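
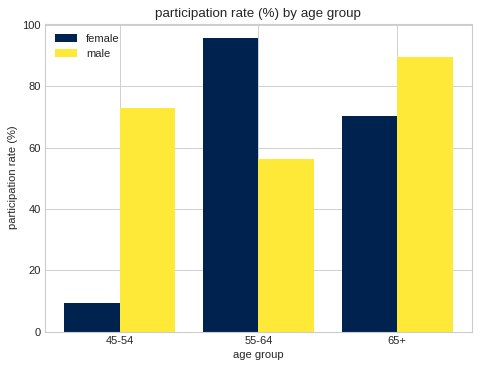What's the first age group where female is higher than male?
45-54: female ≈ 10 vs male ≈ 70 (not yet); 55-64: female ≈ 100 vs male ≈ 60 (first crossover).

55-64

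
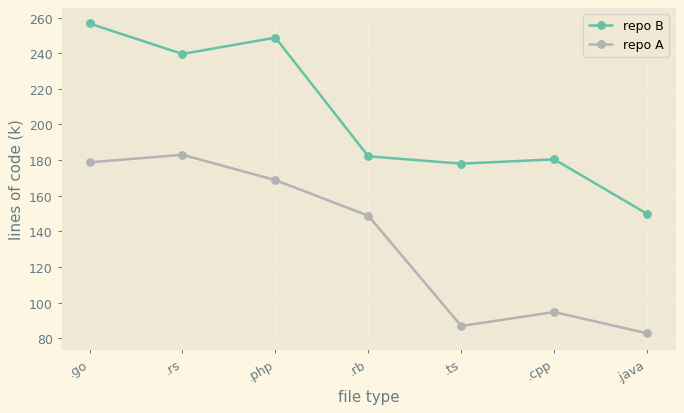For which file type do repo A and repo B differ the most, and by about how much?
.ts, ≈ 100 k

.ts: repo A ≈ 80, repo B ≈ 180 → gap ≈ 100. Next-largest (.cpp) is only ≈ 80.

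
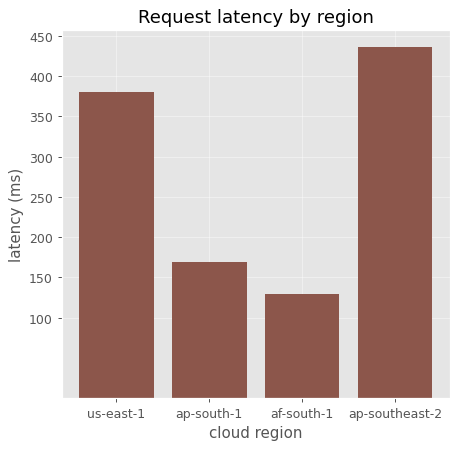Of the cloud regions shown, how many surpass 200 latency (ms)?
2

Above 200: us-east-1, ap-southeast-2.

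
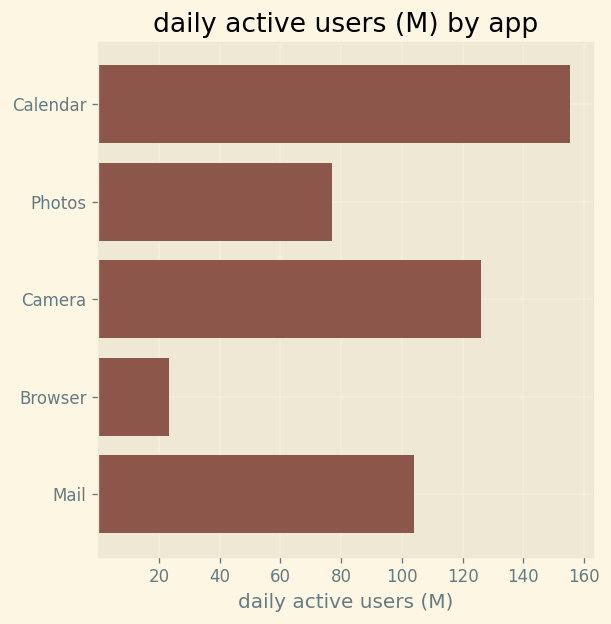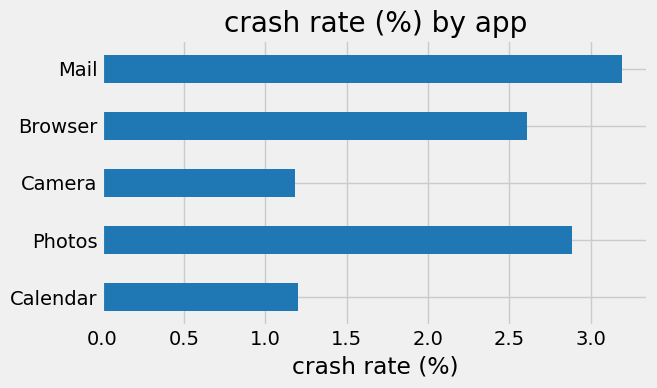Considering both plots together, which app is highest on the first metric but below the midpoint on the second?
Chart 2 median crash rate (%) ≈ 2.5; below-median apps: Calendar, Camera. Among those, Calendar has the highest daily active users (M) (≈ 160).

Calendar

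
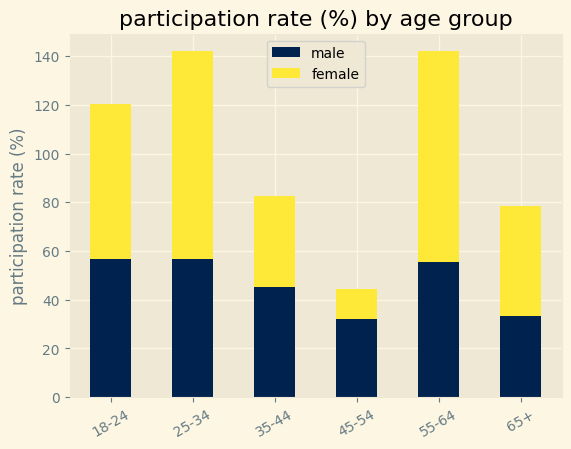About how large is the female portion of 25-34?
≈ 80

female top ≈ 140, bottom ≈ 60; segment ≈ 80.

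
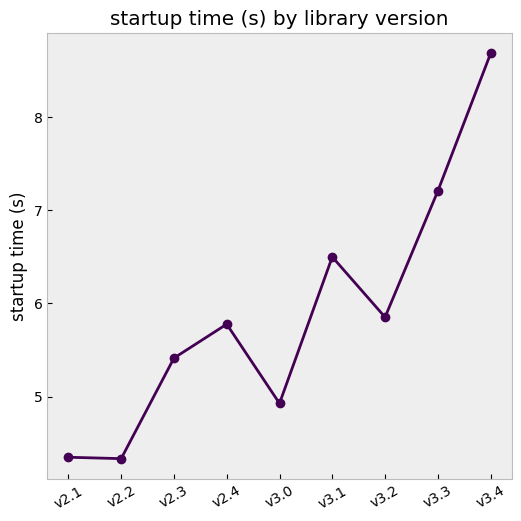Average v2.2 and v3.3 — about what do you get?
≈ 5.75

(4.5 + 7.0) / 2 ≈ 5.75.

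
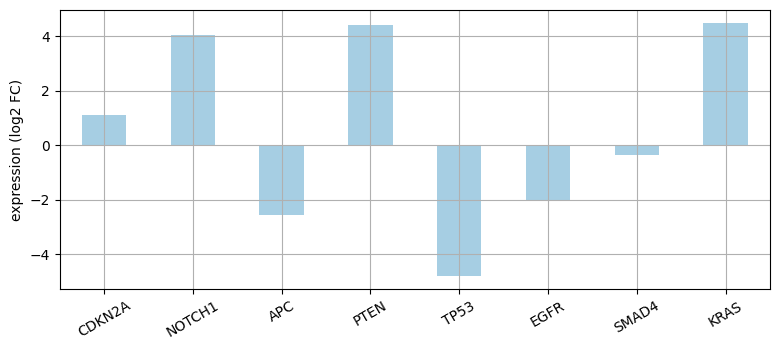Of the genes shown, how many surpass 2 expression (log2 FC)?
Above 2: NOTCH1, PTEN, KRAS.

3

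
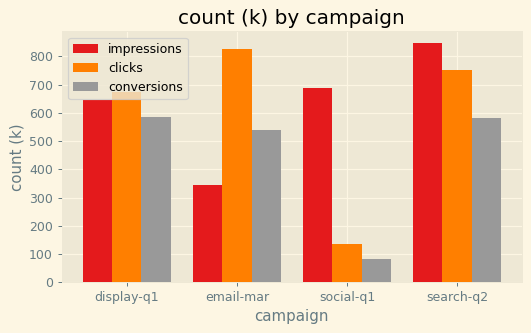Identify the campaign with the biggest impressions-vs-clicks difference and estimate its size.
social-q1: impressions ≈ 700, clicks ≈ 100 → gap ≈ 600. Next-largest (email-mar) is only ≈ 500.

social-q1, ≈ 600 k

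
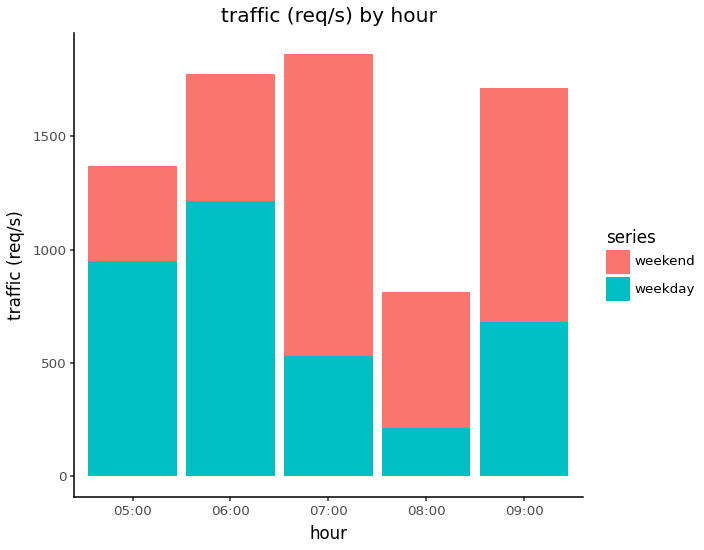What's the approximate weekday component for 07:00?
weekday top ≈ 600, bottom ≈ 0; segment ≈ 600.

≈ 600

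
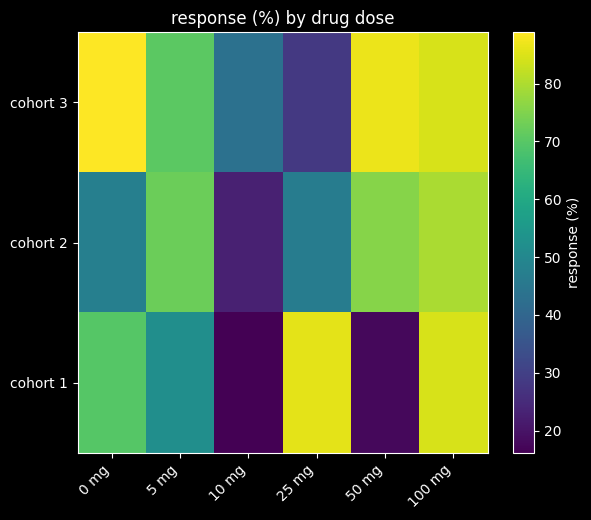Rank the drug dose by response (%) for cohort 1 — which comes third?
0 mg

Top 4 for cohort 1: 25 mg ≈ 90, 100 mg ≈ 80, 0 mg ≈ 70, 5 mg ≈ 50.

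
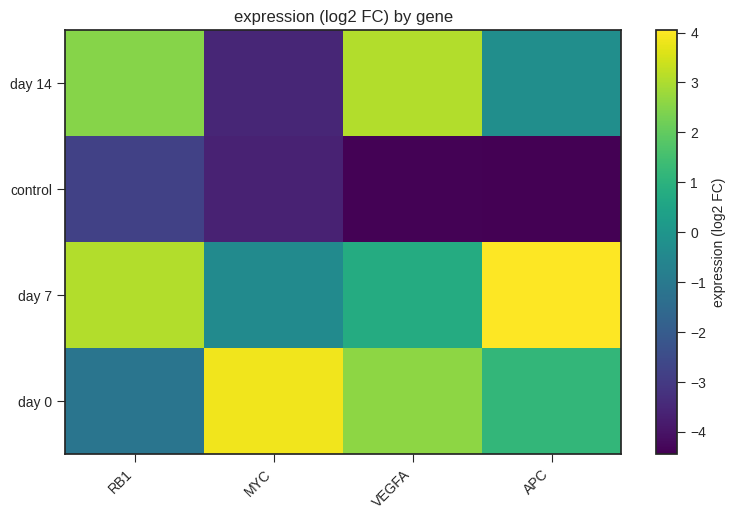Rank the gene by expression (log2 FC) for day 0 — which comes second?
Top 3 for day 0: MYC ≈ 4, VEGFA ≈ 3, APC ≈ 1.

VEGFA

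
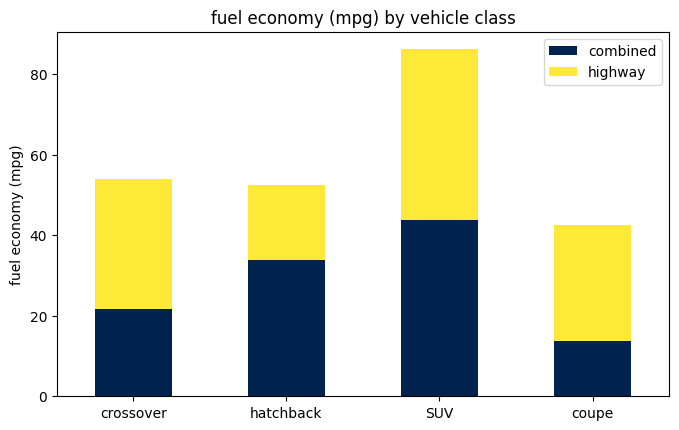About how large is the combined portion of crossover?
combined top ≈ 20, bottom ≈ 0; segment ≈ 20.

≈ 20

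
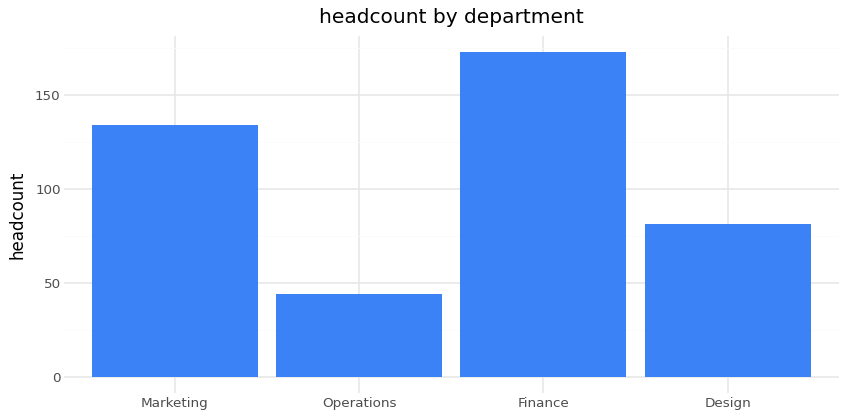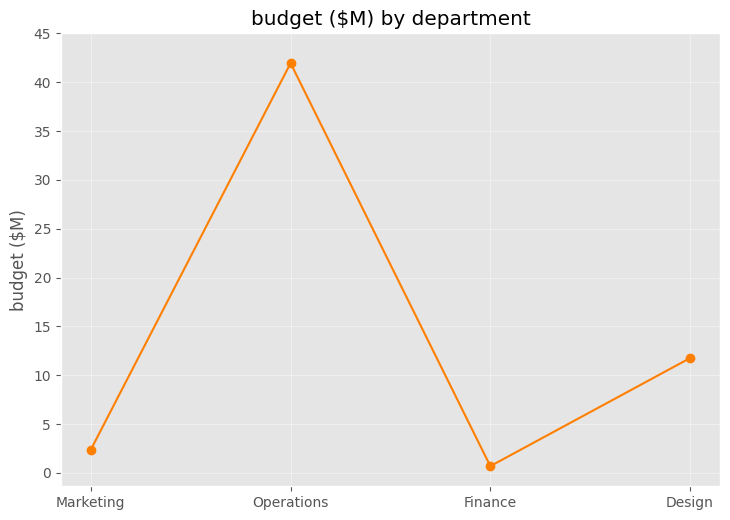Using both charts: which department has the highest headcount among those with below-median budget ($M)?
Finance

Chart 2 median budget ($M) ≈ 5; below-median departments: Marketing, Finance. Among those, Finance has the highest headcount (≈ 180).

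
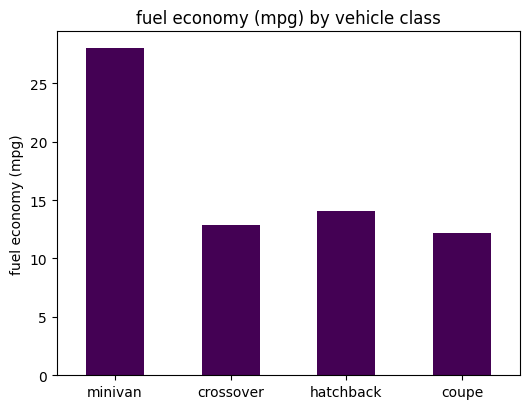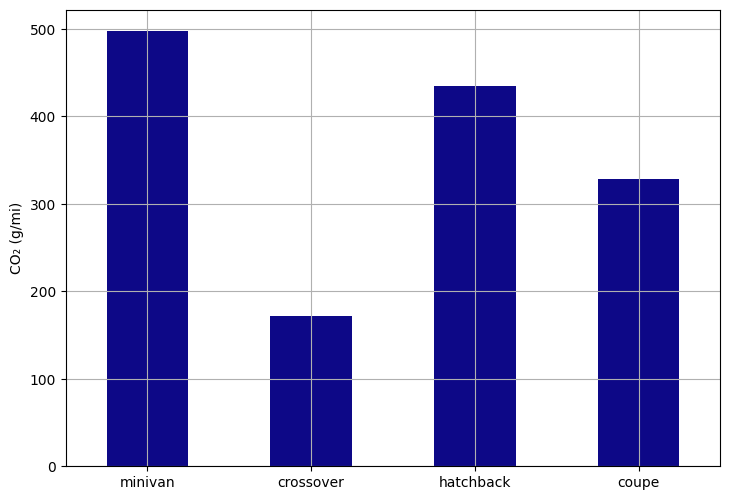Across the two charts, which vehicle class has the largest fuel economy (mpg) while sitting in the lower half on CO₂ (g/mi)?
Chart 2 median CO₂ (g/mi) ≈ 400; below-median vehicle classes: crossover, coupe. Among those, crossover has the highest fuel economy (mpg) (≈ 15).

crossover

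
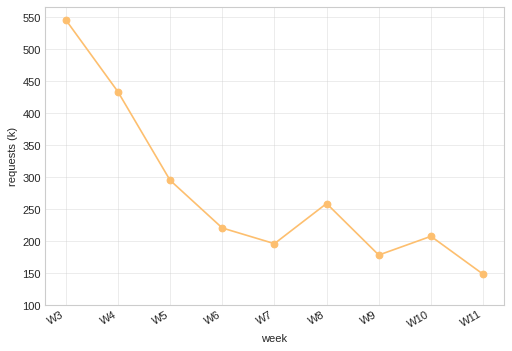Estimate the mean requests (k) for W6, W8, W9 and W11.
(200 + 250 + 200 + 150) / 4 ≈ 200.

≈ 200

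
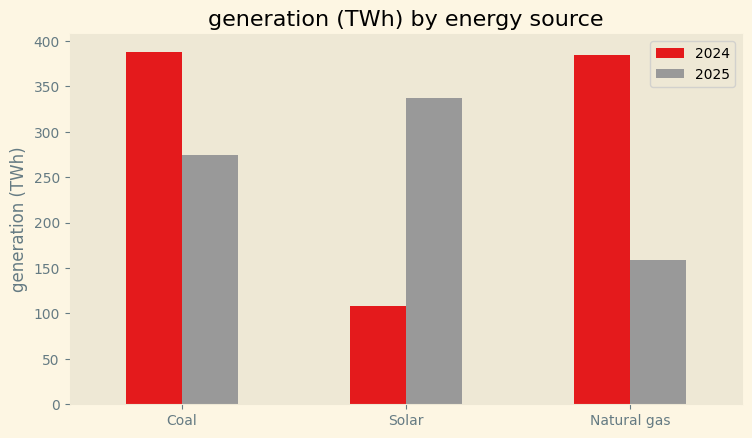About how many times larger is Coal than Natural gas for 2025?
Coal ≈ 250, Natural gas ≈ 150; 250/150 ≈ 1.67.

≈ 1.67×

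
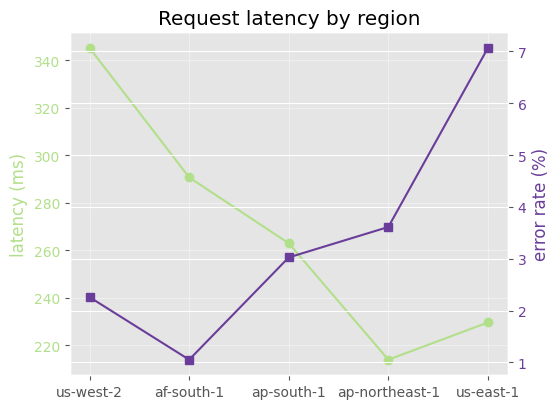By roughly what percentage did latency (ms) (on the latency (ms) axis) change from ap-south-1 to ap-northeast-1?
≈ -15.4%

ap-south-1 ≈ 260, ap-northeast-1 ≈ 220; (220 − 260) / 260 ≈ -15.4%.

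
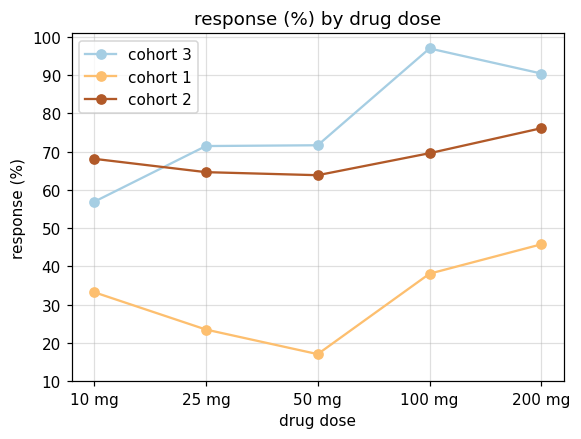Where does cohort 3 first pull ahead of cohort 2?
25 mg

10 mg: cohort 3 ≈ 60 vs cohort 2 ≈ 70 (not yet); 25 mg: cohort 3 ≈ 70 vs cohort 2 ≈ 60 (first crossover).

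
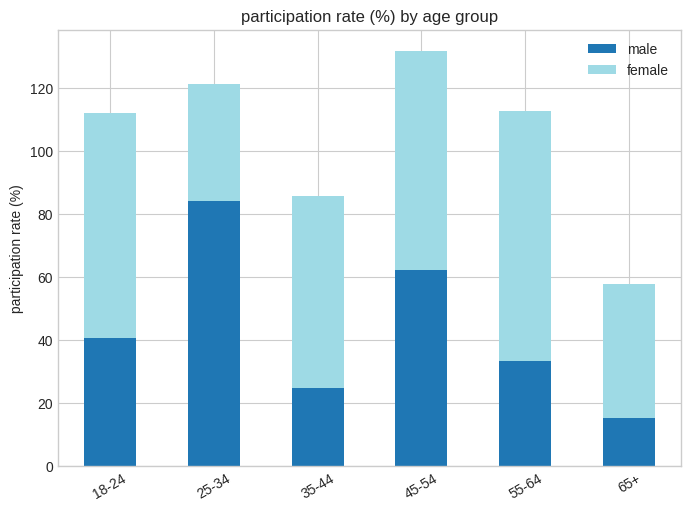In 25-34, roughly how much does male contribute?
≈ 80

male top ≈ 80, bottom ≈ 0; segment ≈ 80.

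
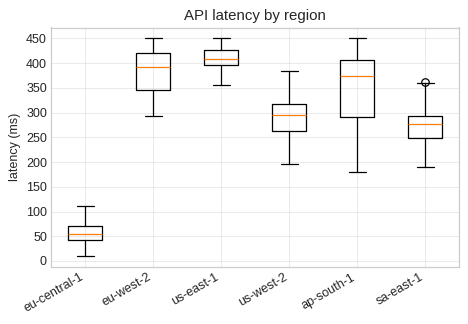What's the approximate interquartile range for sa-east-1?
Q3 ≈ 300, Q1 ≈ 250; IQR ≈ 50.

≈ 50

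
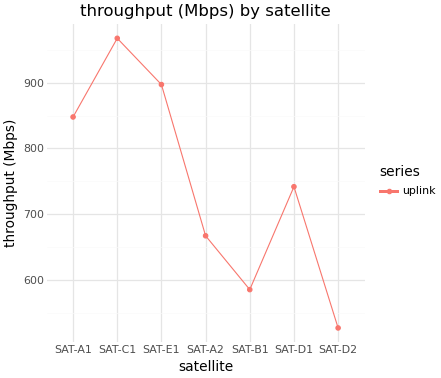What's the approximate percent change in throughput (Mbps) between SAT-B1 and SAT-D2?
SAT-B1 ≈ 600, SAT-D2 ≈ 550; (550 − 600) / 600 ≈ -8.3%.

≈ -8.3%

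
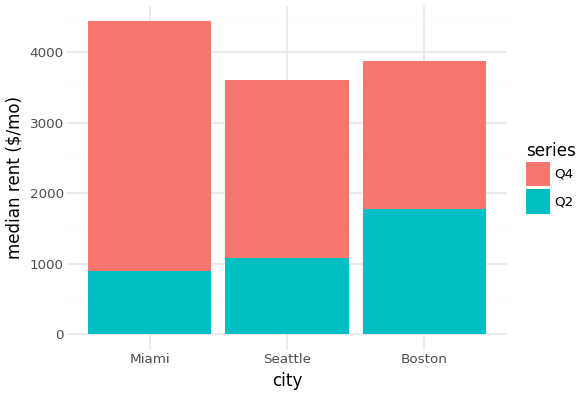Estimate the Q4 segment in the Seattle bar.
≈ 2500

Q4 top ≈ 3500, bottom ≈ 1000; segment ≈ 2500.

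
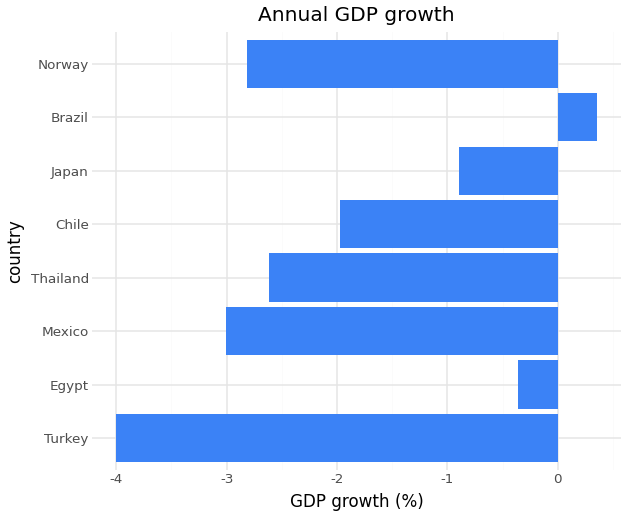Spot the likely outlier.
Brazil ≈ 0.5; the rest sit between ≈ -4.0 and ≈ -0.5.

Brazil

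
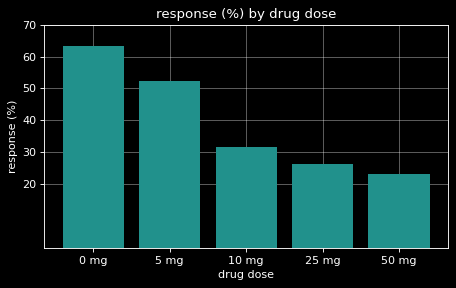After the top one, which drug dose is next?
5 mg

Top 3: 0 mg ≈ 60, 5 mg ≈ 50, 10 mg ≈ 30.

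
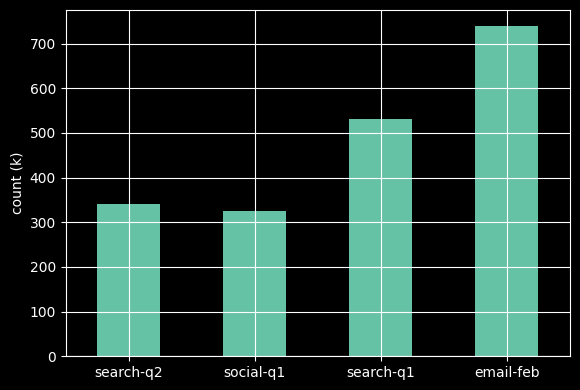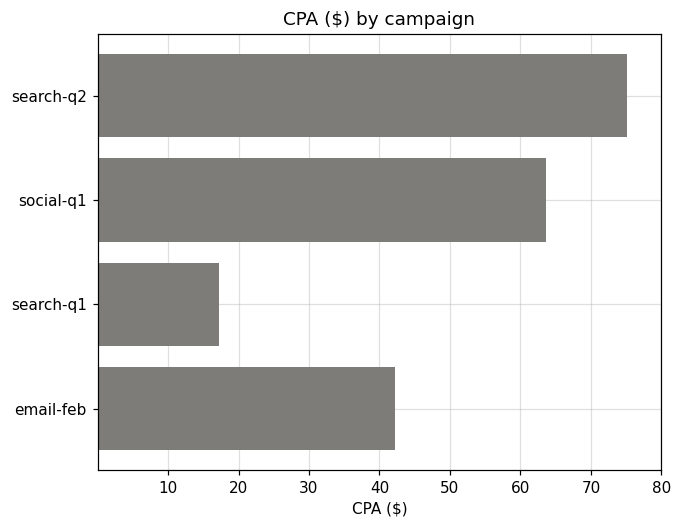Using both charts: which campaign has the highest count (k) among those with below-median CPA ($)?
email-feb

Chart 2 median CPA ($) ≈ 50; below-median campaigns: search-q1, email-feb. Among those, email-feb has the highest count (k) (≈ 700).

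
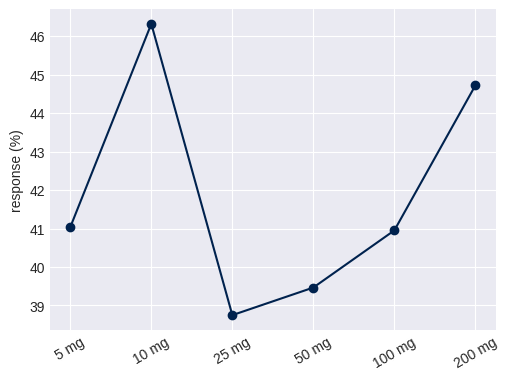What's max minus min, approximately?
≈ 7

Max 10 mg ≈ 46, min 25 mg ≈ 39; range ≈ 7.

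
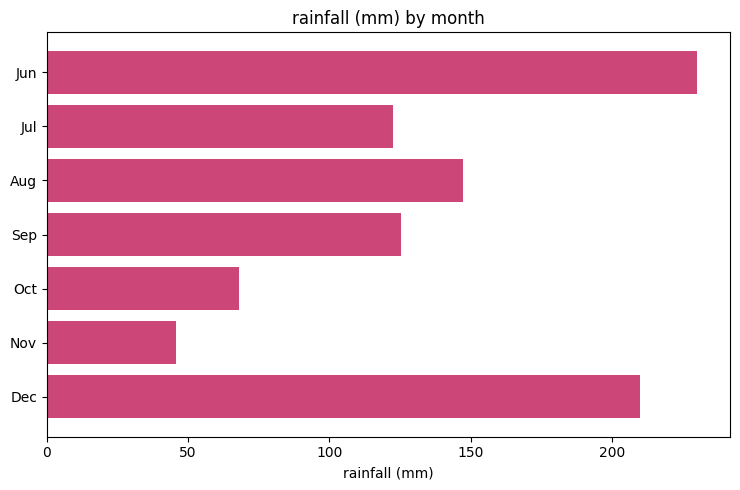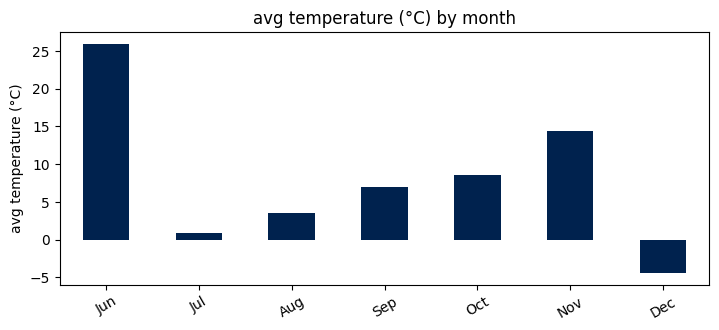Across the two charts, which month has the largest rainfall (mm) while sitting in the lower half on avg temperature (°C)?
Chart 2 median avg temperature (°C) ≈ 5; below-median months: Jul, Aug, Dec. Among those, Dec has the highest rainfall (mm) (≈ 200).

Dec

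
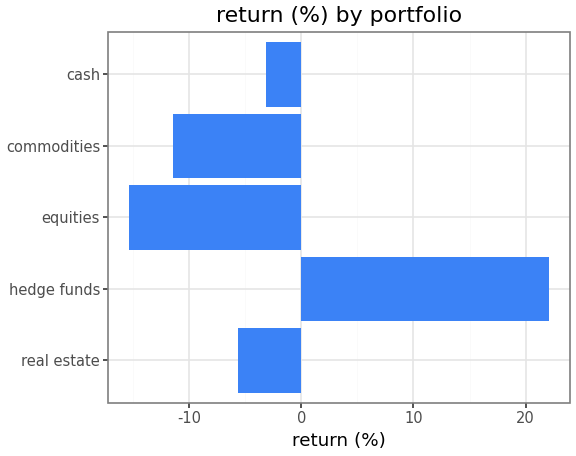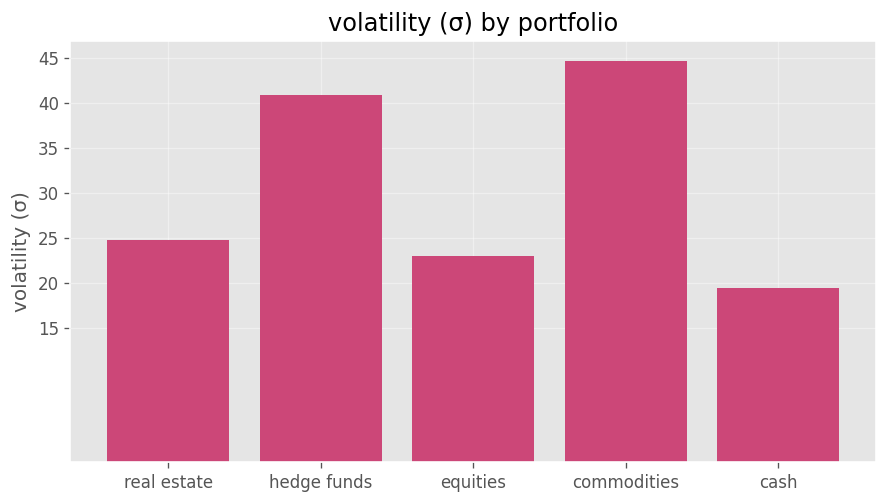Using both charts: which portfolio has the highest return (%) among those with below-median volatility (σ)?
Chart 2 median volatility (σ) ≈ 25; below-median portfolios: equities, cash. Among those, cash has the highest return (%) (≈ -5).

cash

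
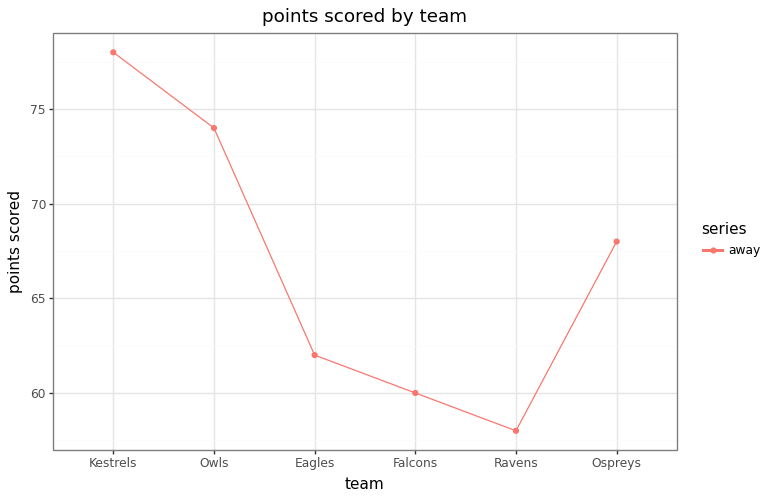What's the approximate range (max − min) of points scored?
Max Kestrels ≈ 78, min Ravens ≈ 58; range ≈ 20.

≈ 20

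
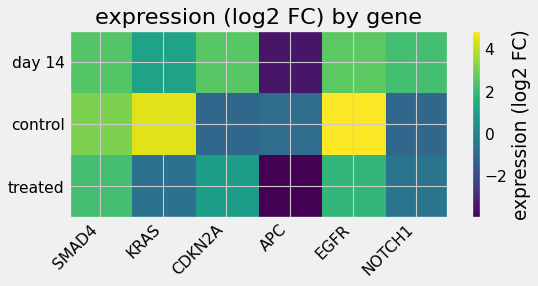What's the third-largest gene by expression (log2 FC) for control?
Top 4 for control: EGFR ≈ 5, KRAS ≈ 4, SMAD4 ≈ 3, APC ≈ -1.

SMAD4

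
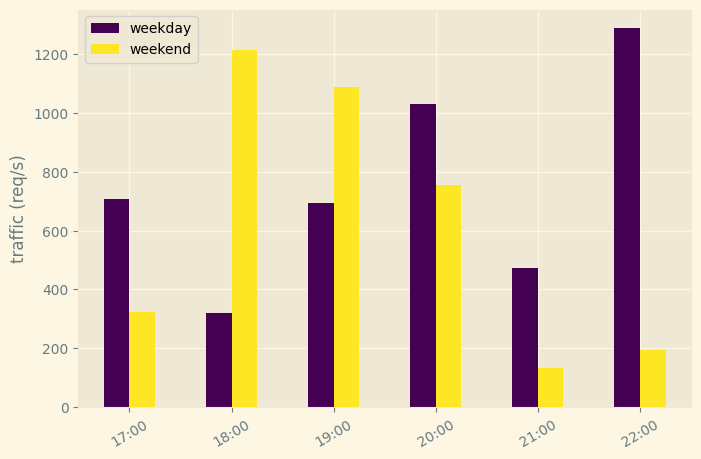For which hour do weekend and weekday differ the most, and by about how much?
22:00: weekend ≈ 200, weekday ≈ 1200 → gap ≈ 1000. Next-largest (18:00) is only ≈ 800.

22:00, ≈ 1000 req/s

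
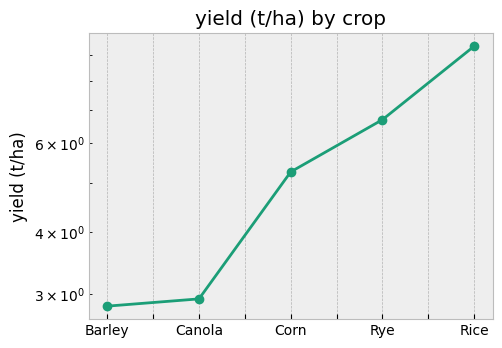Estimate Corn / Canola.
Corn ≈ 5, Canola ≈ 3; 5/3 ≈ 1.67.

≈ 1.67×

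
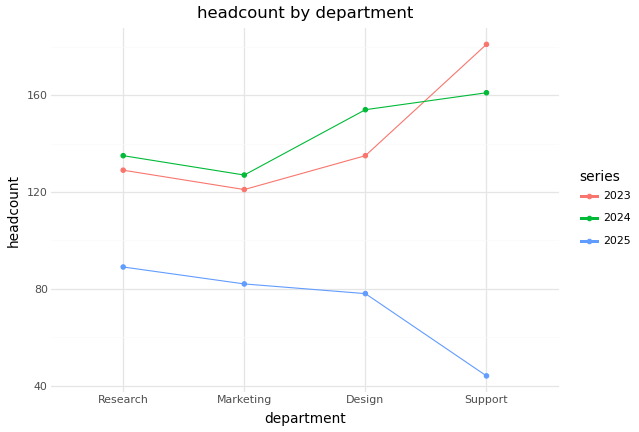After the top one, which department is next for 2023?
Design

Top 3 for 2023: Support ≈ 180, Design ≈ 140, Research ≈ 120.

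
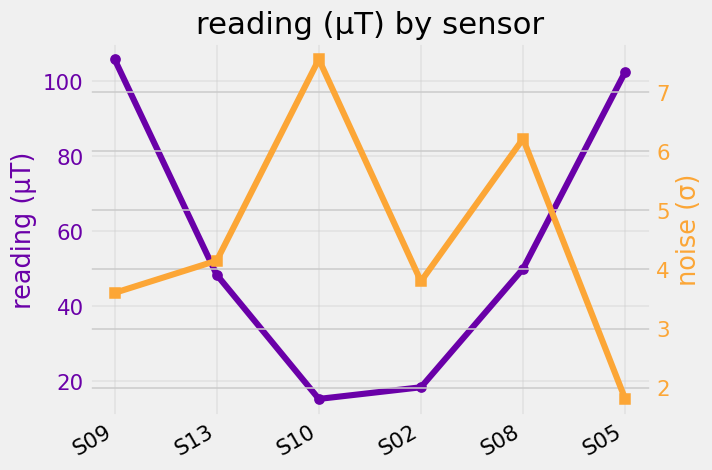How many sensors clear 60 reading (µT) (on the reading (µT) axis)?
Above 60: S09, S05.

2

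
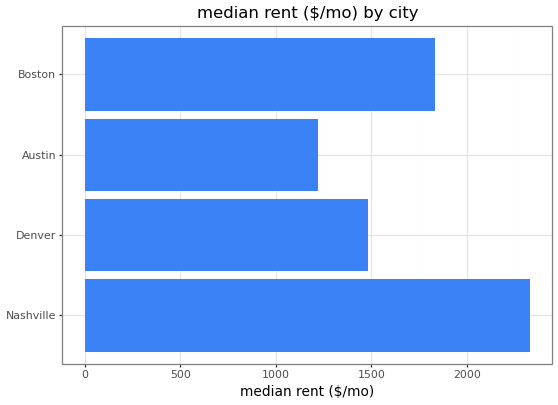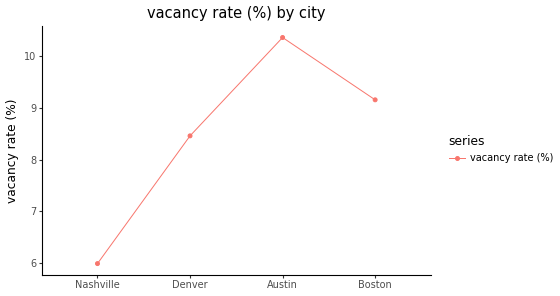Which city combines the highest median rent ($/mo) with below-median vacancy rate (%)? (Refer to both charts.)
Chart 2 median vacancy rate (%) ≈ 9; below-median cities: Nashville, Denver. Among those, Nashville has the highest median rent ($/mo) (≈ 2500).

Nashville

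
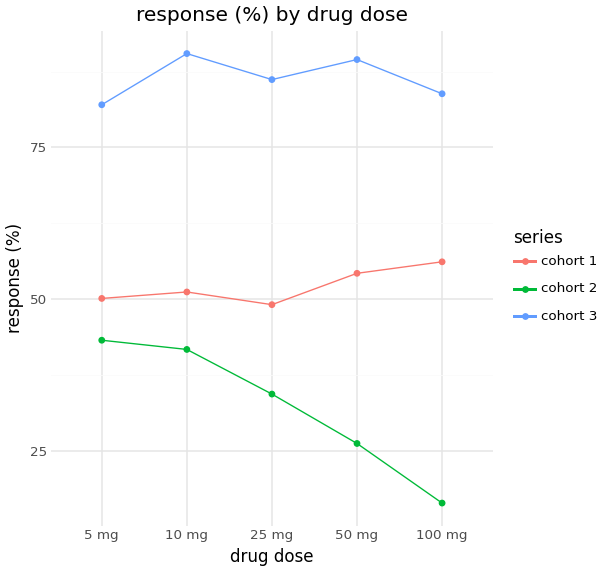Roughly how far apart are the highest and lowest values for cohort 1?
Max 100 mg ≈ 60, min 25 mg ≈ 50; range ≈ 10.

≈ 10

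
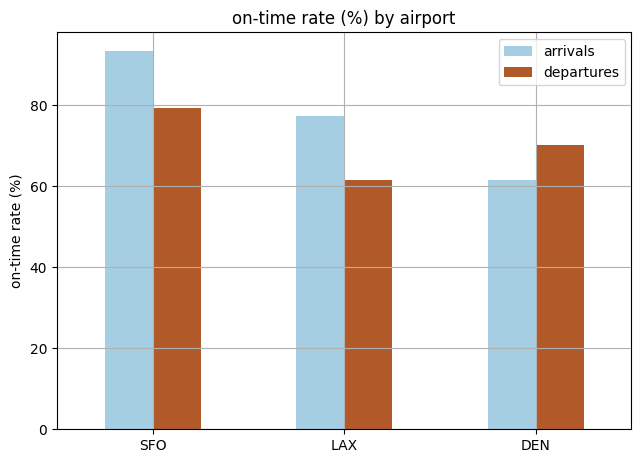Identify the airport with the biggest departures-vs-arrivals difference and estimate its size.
LAX, ≈ 20 %

LAX: departures ≈ 60, arrivals ≈ 80 → gap ≈ 20. Next-largest (SFO) is only ≈ 10.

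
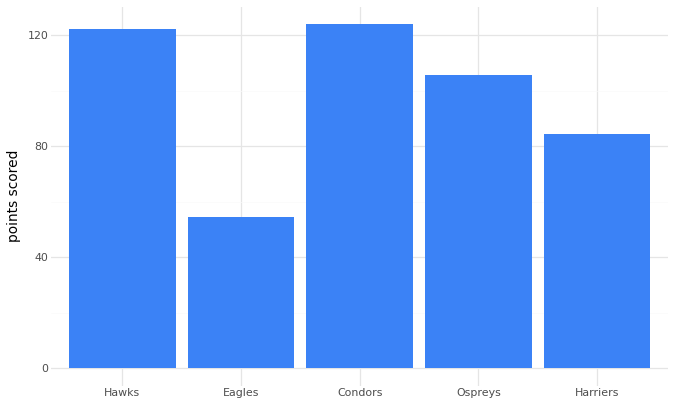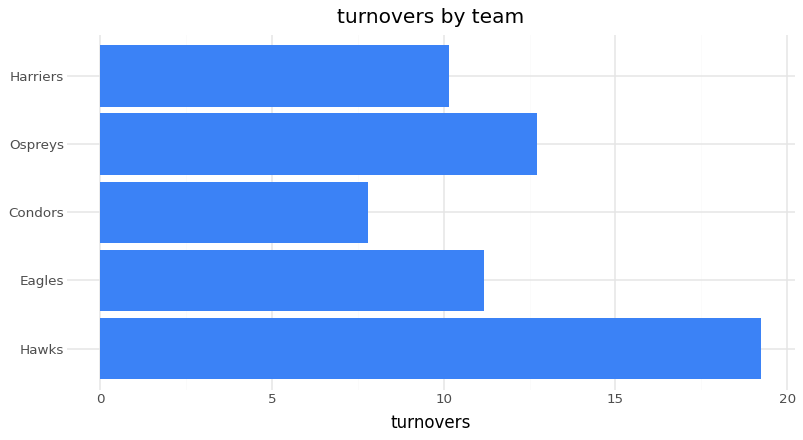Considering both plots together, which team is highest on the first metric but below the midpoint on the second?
Condors

Chart 2 median turnovers ≈ 12; below-median teams: Condors, Harriers. Among those, Condors has the highest points scored (≈ 120).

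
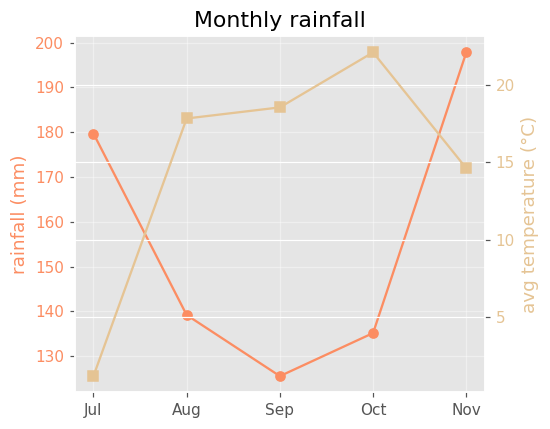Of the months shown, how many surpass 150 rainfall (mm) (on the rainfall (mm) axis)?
Above 150: Jul, Nov.

2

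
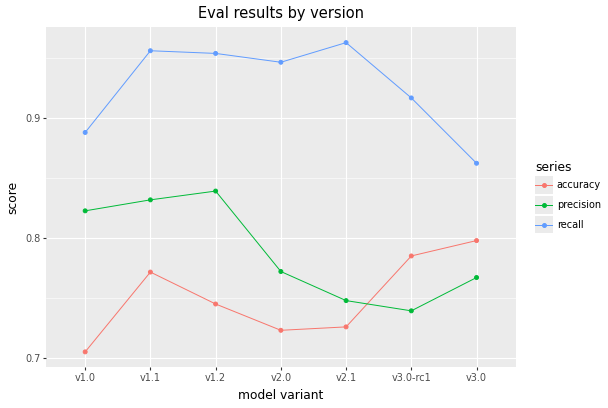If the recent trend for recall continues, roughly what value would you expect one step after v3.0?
≈ 0.8

Last three: 0.95, 0.90, 0.85 → slope ≈ -0.05/step → next ≈ 0.8.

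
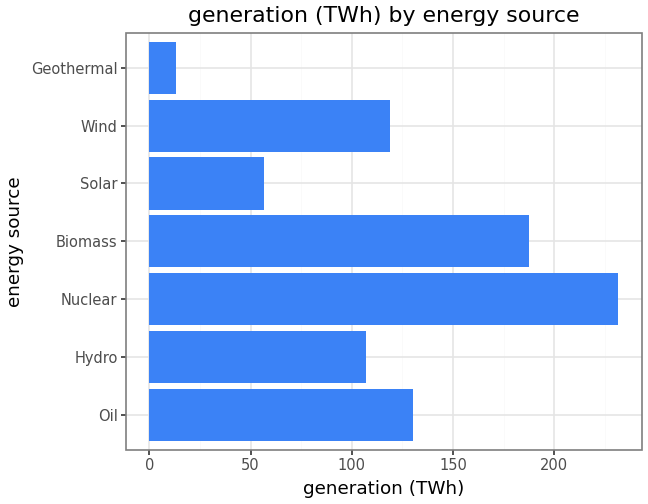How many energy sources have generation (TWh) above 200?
1

Above 200: Nuclear.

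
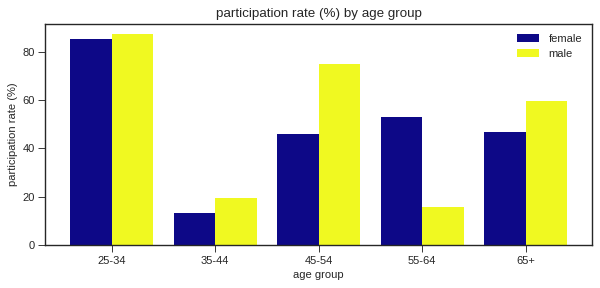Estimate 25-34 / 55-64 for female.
25-34 ≈ 90, 55-64 ≈ 50; 90/50 ≈ 1.8.

≈ 1.8×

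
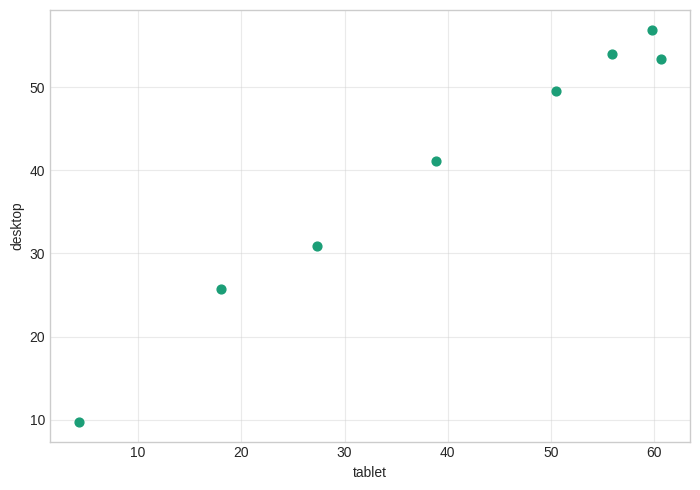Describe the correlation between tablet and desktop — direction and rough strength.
positive, strong

Points are positively correlated; strong (|r| ≈ 1.0).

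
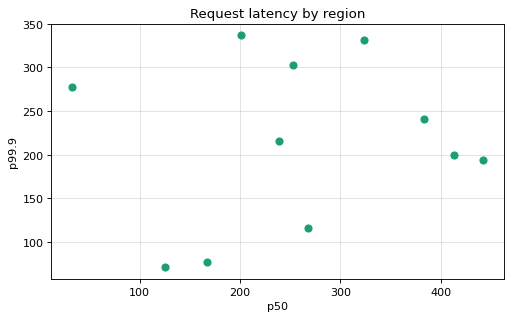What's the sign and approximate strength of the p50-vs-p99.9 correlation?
no clear correlation

Points are roughly uncorrelated; weak (|r| ≈ 0.1).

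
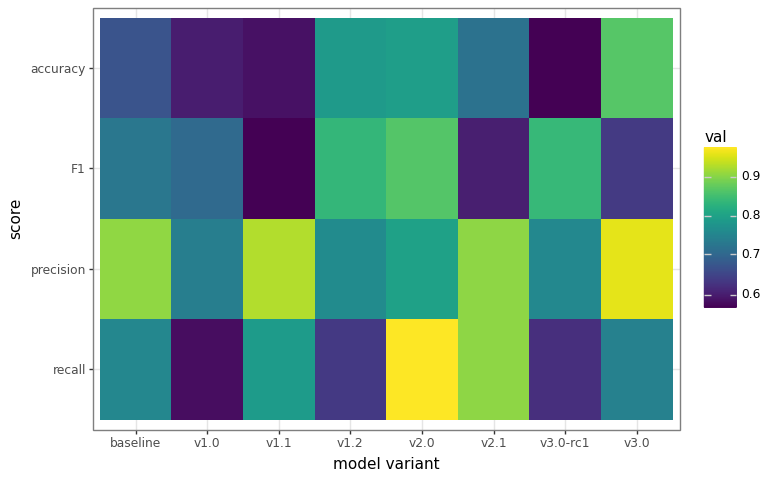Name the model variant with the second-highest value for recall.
v2.1

Top 3 for recall: v2.0 ≈ 0.95, v2.1 ≈ 0.90, v1.1 ≈ 0.80.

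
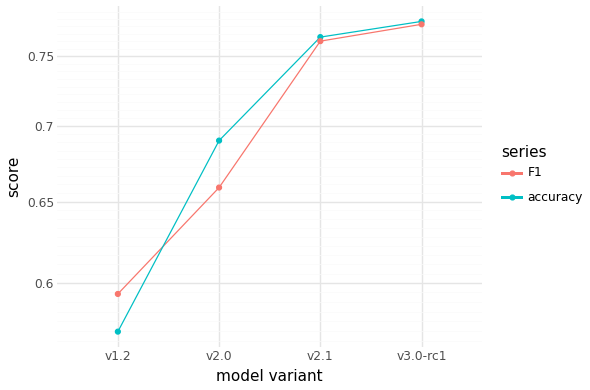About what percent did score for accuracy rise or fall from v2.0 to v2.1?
v2.0 ≈ 0.70, v2.1 ≈ 0.76; (0.76 − 0.70) / 0.70 ≈ +8.6%.

≈ +8.6%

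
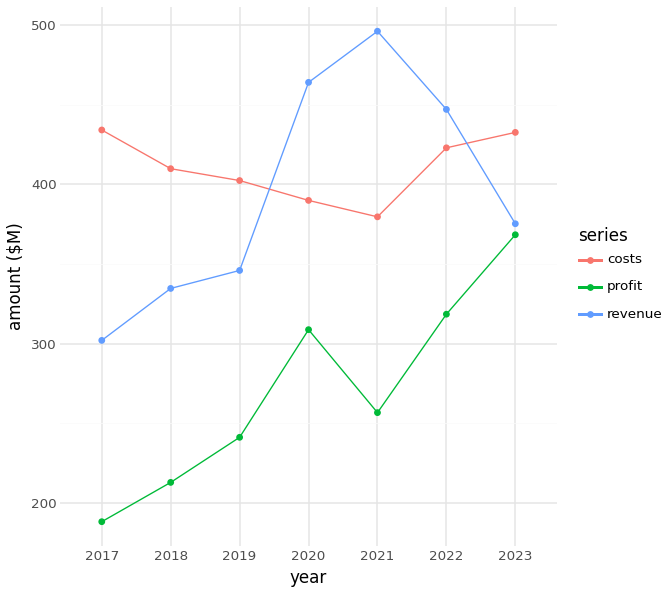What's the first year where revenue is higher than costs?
2020

2019: revenue ≈ 350 vs costs ≈ 400 (not yet); 2020: revenue ≈ 450 vs costs ≈ 400 (first crossover).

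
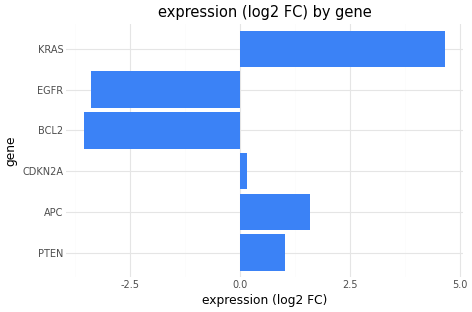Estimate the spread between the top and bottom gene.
Max KRAS ≈ 5, min BCL2 ≈ -4; range ≈ 9.

≈ 9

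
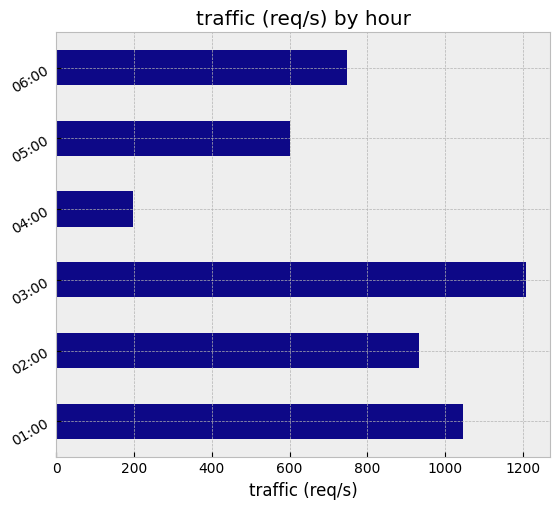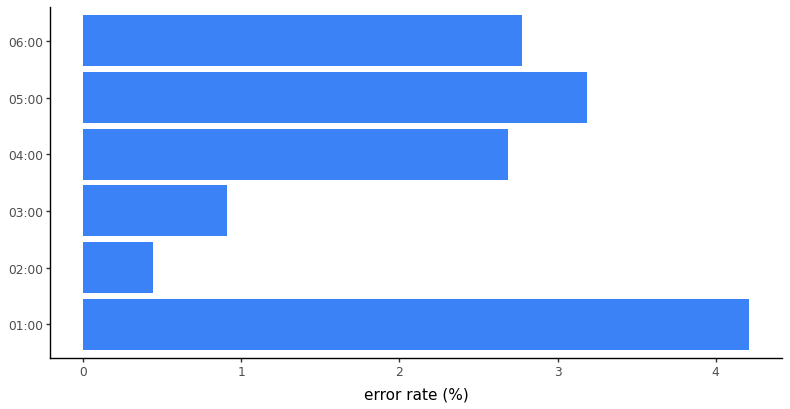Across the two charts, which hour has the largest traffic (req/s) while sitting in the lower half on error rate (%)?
Chart 2 median error rate (%) ≈ 2.5; below-median hours: 02:00, 03:00, 04:00. Among those, 03:00 has the highest traffic (req/s) (≈ 1200).

03:00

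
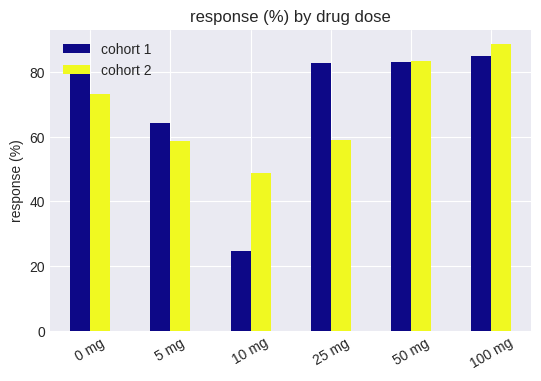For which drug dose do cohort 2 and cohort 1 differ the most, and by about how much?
10 mg, ≈ 30 %

10 mg: cohort 2 ≈ 50, cohort 1 ≈ 20 → gap ≈ 30. Next-largest (25 mg) is only ≈ 20.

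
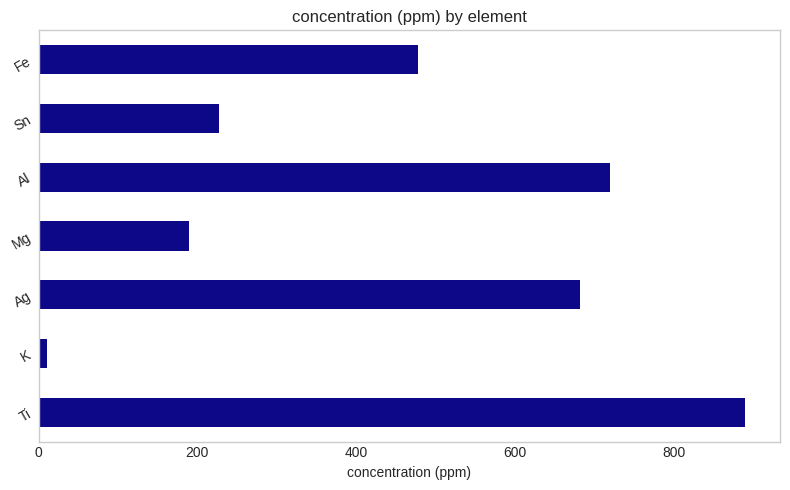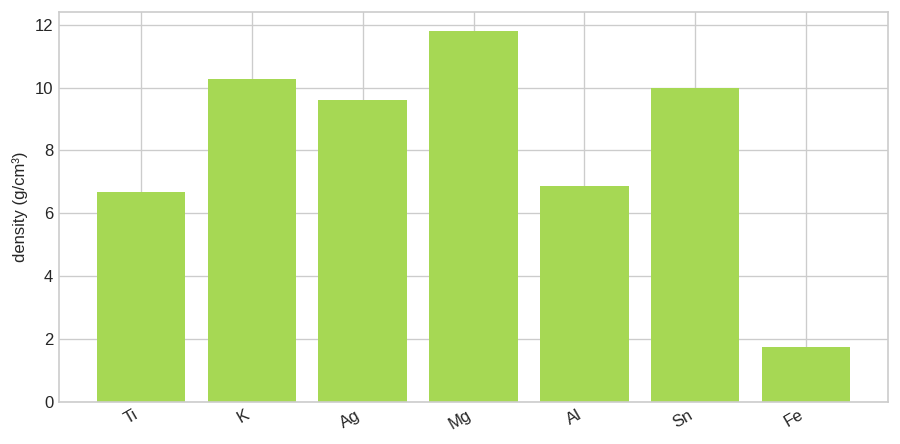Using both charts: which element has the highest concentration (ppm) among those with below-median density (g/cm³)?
Chart 2 median density (g/cm³) ≈ 10; below-median elements: Ti, Al, Fe. Among those, Ti has the highest concentration (ppm) (≈ 900).

Ti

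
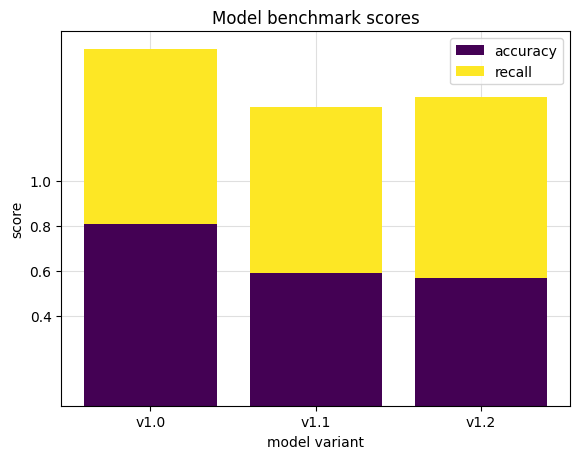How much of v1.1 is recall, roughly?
recall top ≈ 1.4, bottom ≈ 0.6; segment ≈ 0.8.

≈ 0.8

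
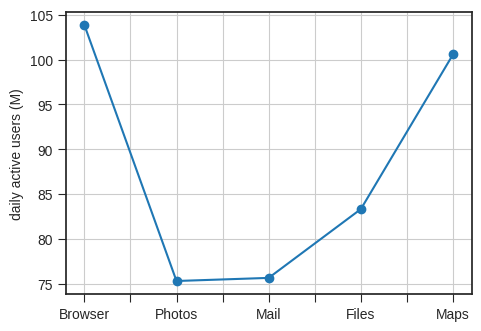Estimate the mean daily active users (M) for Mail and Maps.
≈ 88

(75 + 100) / 2 ≈ 88.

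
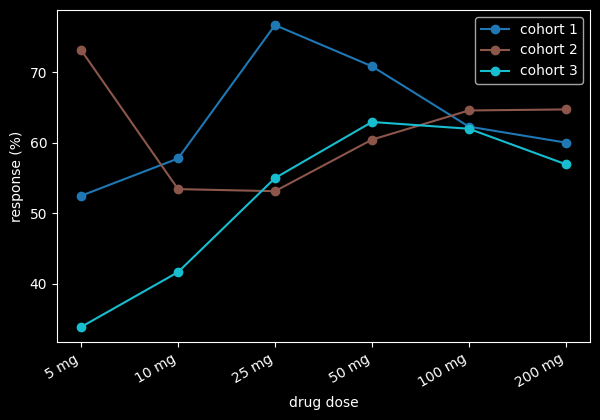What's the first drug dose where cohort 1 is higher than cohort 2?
5 mg: cohort 1 ≈ 50 vs cohort 2 ≈ 75 (not yet); 10 mg: cohort 1 ≈ 60 vs cohort 2 ≈ 55 (first crossover).

10 mg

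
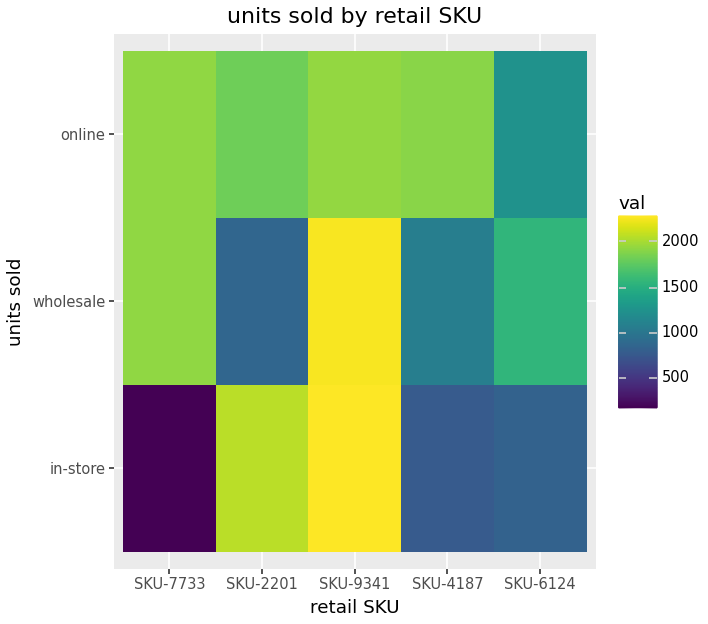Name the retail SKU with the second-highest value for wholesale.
Top 3 for wholesale: SKU-9341 ≈ 2200, SKU-7733 ≈ 2000, SKU-6124 ≈ 1600.

SKU-7733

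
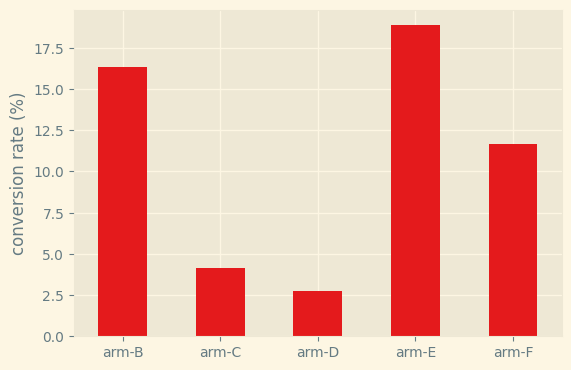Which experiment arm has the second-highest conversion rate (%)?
Top 3: arm-E ≈ 18, arm-B ≈ 16, arm-F ≈ 12.

arm-B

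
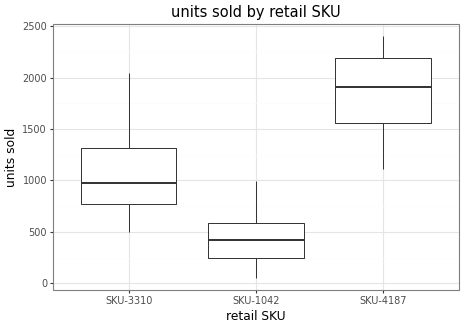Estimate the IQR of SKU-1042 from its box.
Q3 ≈ 600, Q1 ≈ 200; IQR ≈ 400.

≈ 400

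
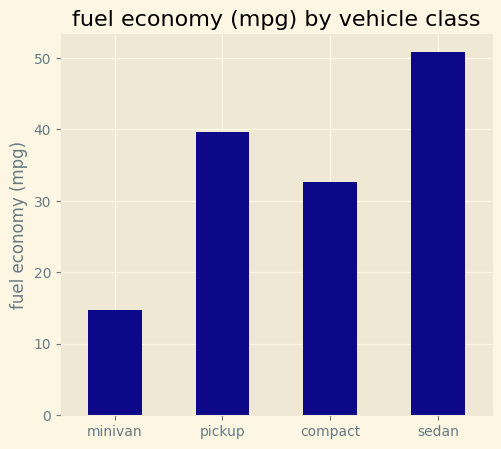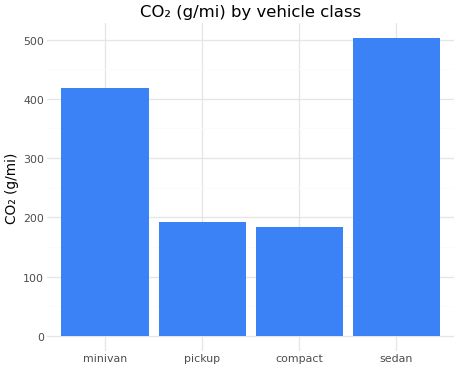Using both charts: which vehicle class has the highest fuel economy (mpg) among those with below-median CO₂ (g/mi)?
Chart 2 median CO₂ (g/mi) ≈ 300; below-median vehicle classes: pickup, compact. Among those, pickup has the highest fuel economy (mpg) (≈ 40).

pickup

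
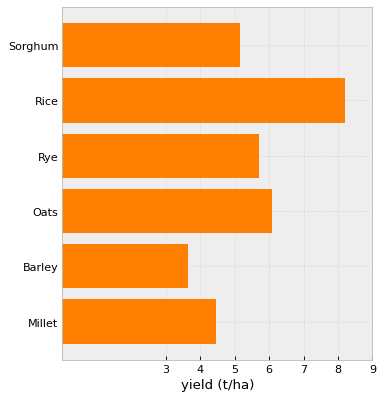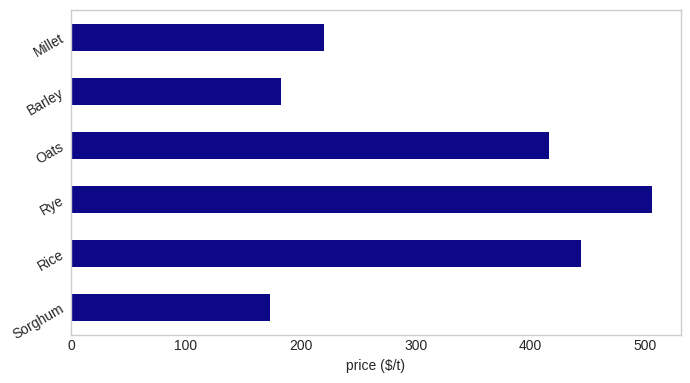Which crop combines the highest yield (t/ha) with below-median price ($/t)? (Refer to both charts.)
Sorghum

Chart 2 median price ($/t) ≈ 300; below-median crops: Sorghum, Barley, Millet. Among those, Sorghum has the highest yield (t/ha) (≈ 5).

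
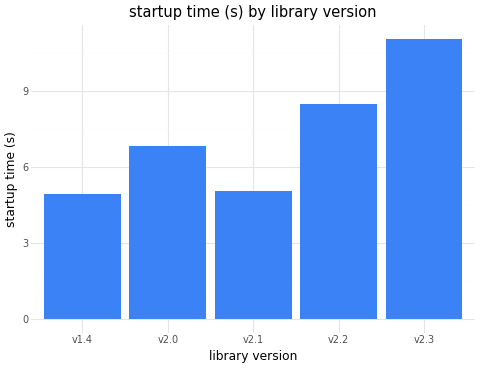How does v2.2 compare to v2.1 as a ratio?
v2.2 ≈ 8, v2.1 ≈ 5; 8/5 ≈ 1.6.

≈ 1.6×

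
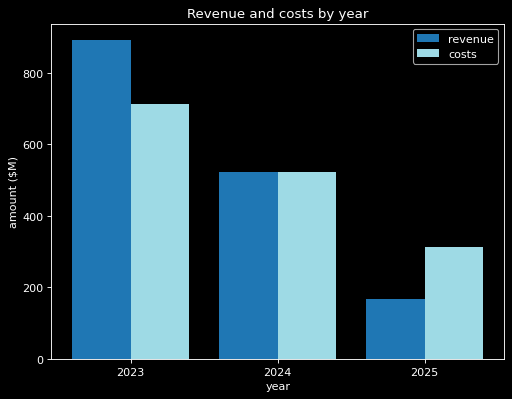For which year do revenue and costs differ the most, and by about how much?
2023, ≈ 200 $M

2023: revenue ≈ 900, costs ≈ 700 → gap ≈ 200. Next-largest (2025) is only ≈ 100.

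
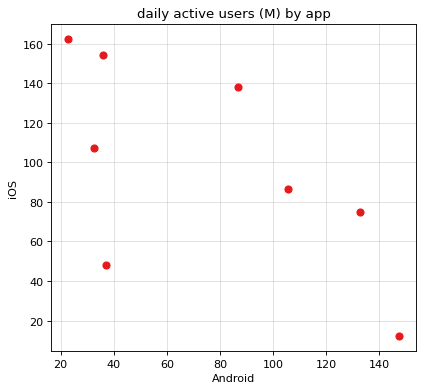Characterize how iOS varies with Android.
Points are negatively correlated; moderate (|r| ≈ 0.6).

negative, moderate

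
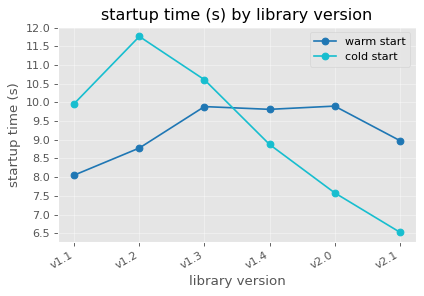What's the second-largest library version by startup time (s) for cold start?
Top 3 for cold start: v1.2 ≈ 12.0, v1.3 ≈ 10.5, v1.1 ≈ 10.0.

v1.3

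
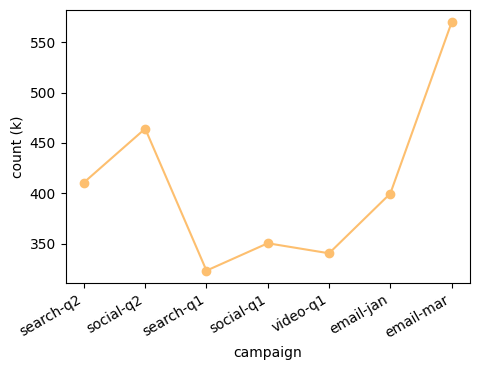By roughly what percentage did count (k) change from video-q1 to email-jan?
≈ +14.3%

video-q1 ≈ 350, email-jan ≈ 400; (400 − 350) / 350 ≈ +14.3%.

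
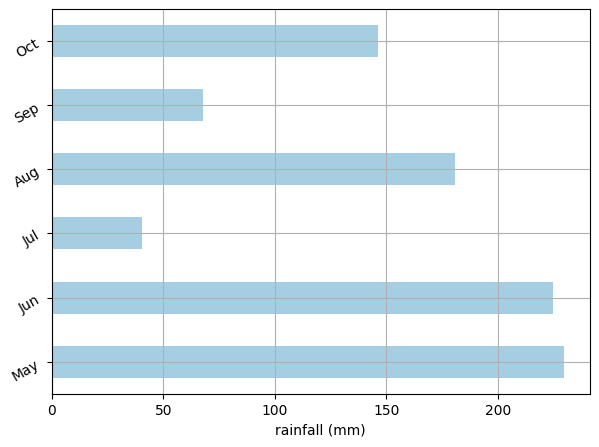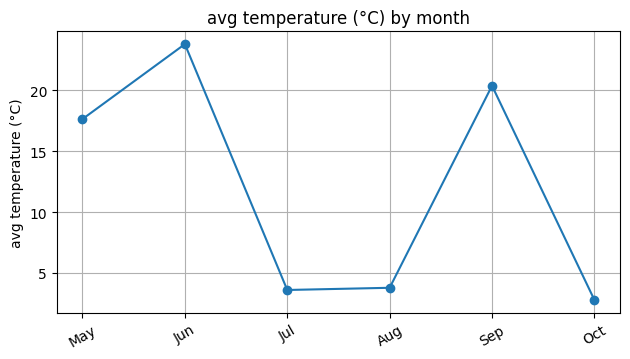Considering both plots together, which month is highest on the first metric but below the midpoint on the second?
Aug

Chart 2 median avg temperature (°C) ≈ 10; below-median months: Jul, Aug, Oct. Among those, Aug has the highest rainfall (mm) (≈ 175).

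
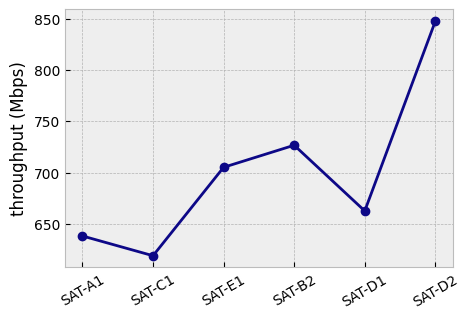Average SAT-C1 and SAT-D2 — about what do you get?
(620 + 840) / 2 ≈ 730.

≈ 730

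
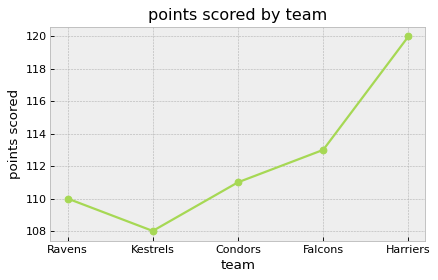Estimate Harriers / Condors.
Harriers ≈ 120, Condors ≈ 111; 120/111 ≈ 1.08.

≈ 1.08×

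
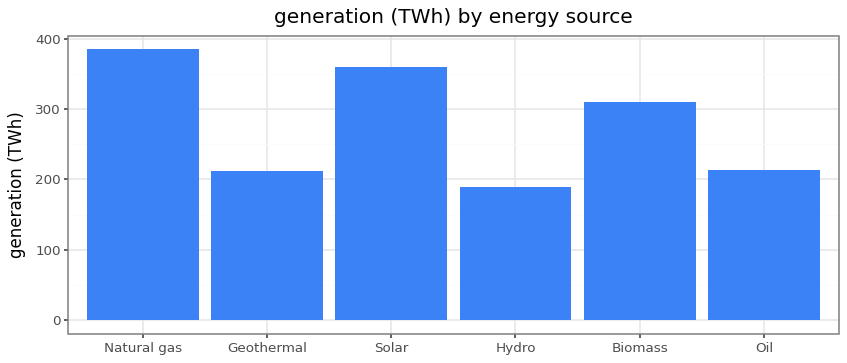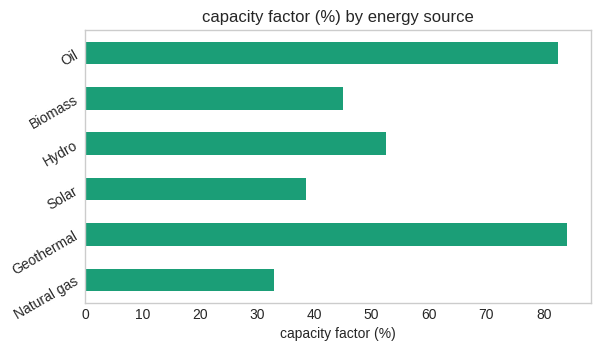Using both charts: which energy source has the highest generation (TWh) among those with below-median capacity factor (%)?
Natural gas

Chart 2 median capacity factor (%) ≈ 50; below-median energy sources: Natural gas, Solar, Biomass. Among those, Natural gas has the highest generation (TWh) (≈ 400).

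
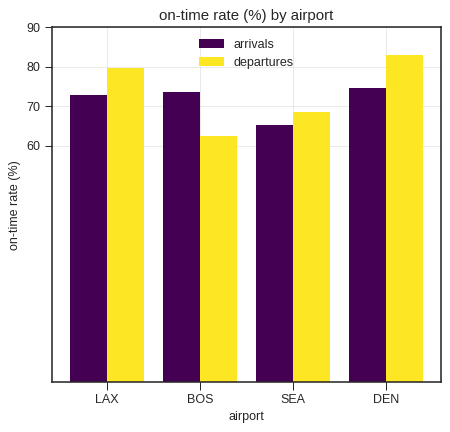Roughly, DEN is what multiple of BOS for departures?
DEN ≈ 80, BOS ≈ 60; 80/60 ≈ 1.33.

≈ 1.33×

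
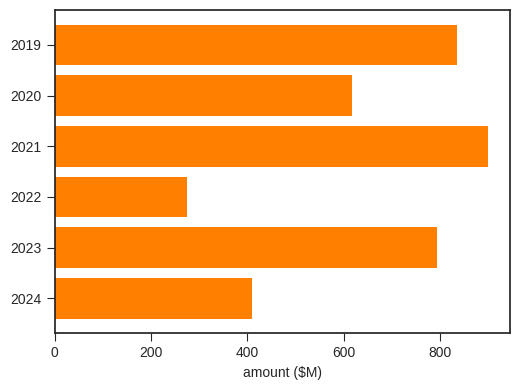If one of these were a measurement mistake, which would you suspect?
2022

2022 ≈ 300; the rest sit between ≈ 400 and ≈ 900.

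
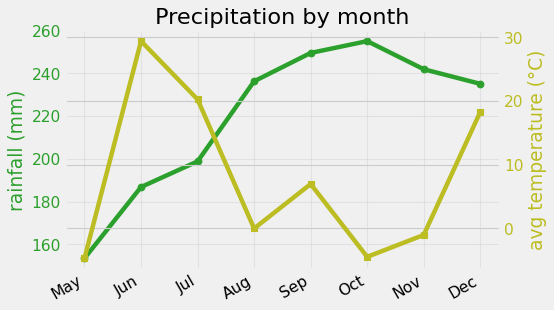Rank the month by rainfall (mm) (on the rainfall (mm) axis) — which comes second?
Sep

Top 3 (on the rainfall (mm) axis): Oct ≈ 260, Sep ≈ 250, Nov ≈ 240.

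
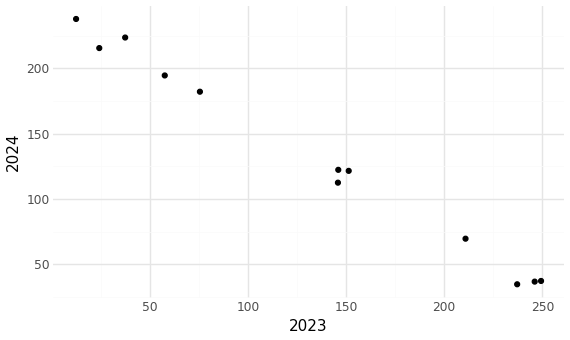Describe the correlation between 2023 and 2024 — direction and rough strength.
negative, strong

Points are negatively correlated; strong (|r| ≈ 1.0).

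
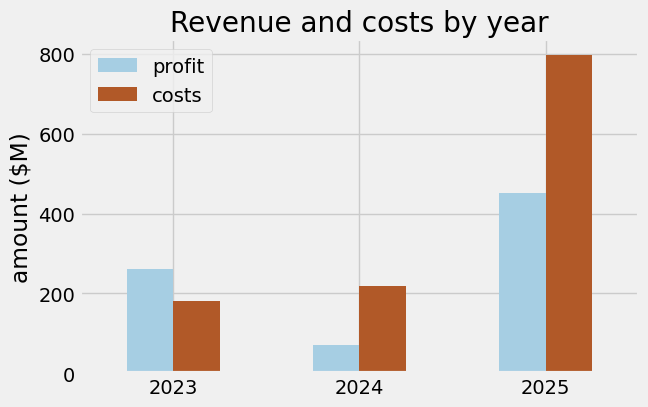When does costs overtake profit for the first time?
2023: costs ≈ 200 vs profit ≈ 300 (not yet); 2024: costs ≈ 200 vs profit ≈ 100 (first crossover).

2024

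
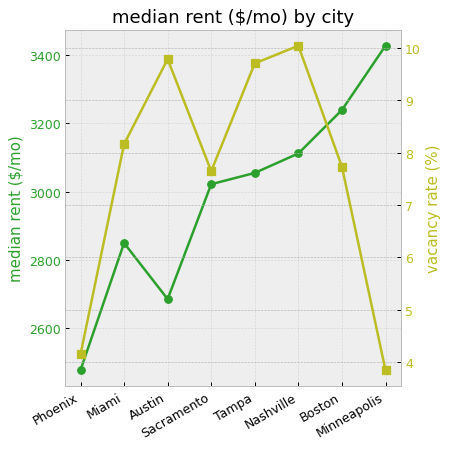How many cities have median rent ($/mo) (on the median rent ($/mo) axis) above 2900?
Above 2900: Sacramento, Tampa, Nashville, Boston, Minneapolis.

5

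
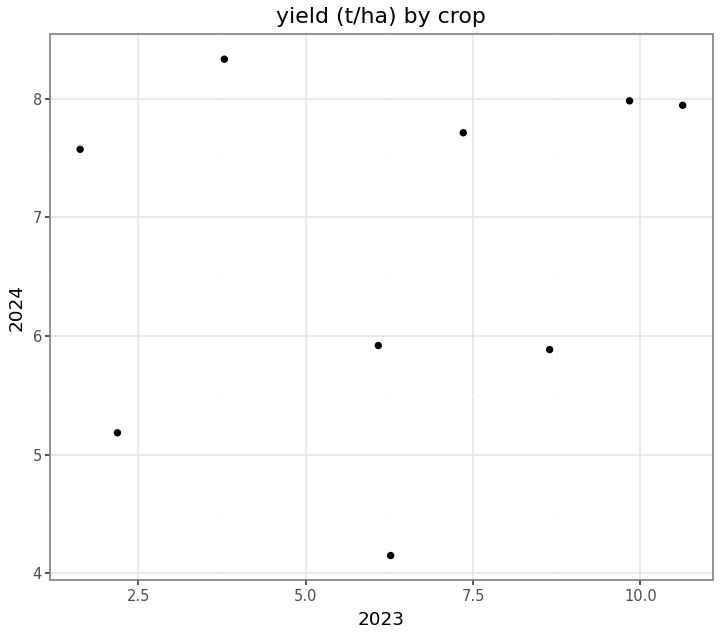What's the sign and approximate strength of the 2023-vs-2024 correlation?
no clear correlation

Points are roughly uncorrelated; weak (|r| ≈ 0.2).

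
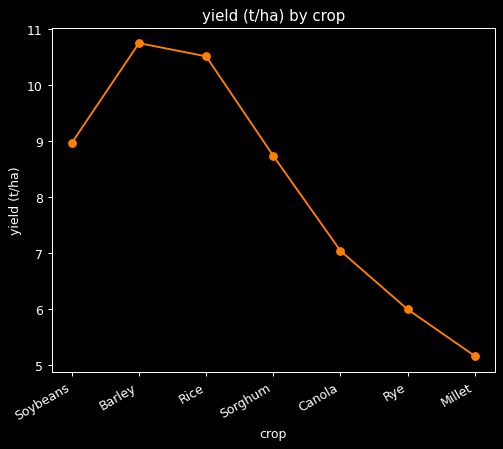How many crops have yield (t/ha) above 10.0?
Above 10.0: Barley, Rice.

2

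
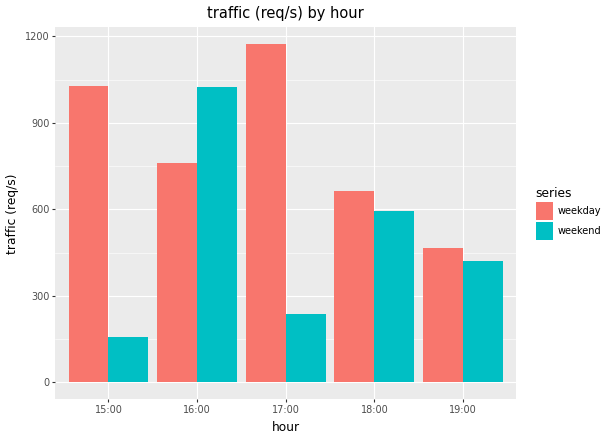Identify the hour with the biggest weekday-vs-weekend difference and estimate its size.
17:00: weekday ≈ 1200, weekend ≈ 200 → gap ≈ 1000. Next-largest (15:00) is only ≈ 800.

17:00, ≈ 1000 req/s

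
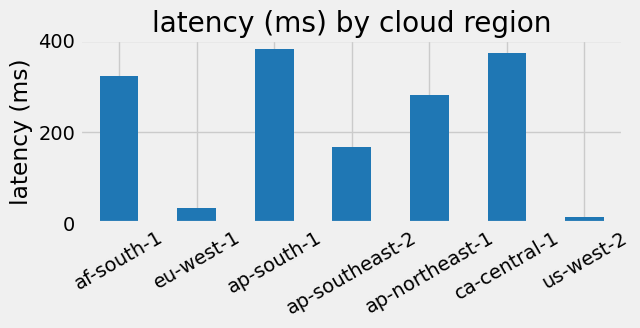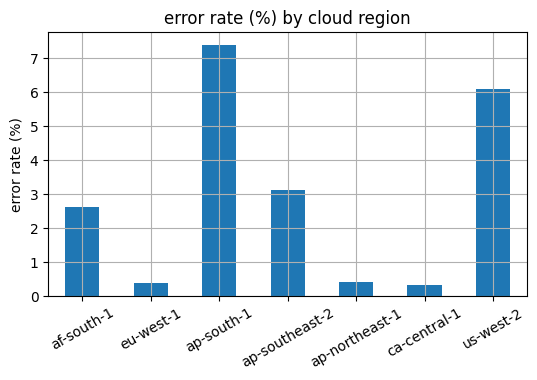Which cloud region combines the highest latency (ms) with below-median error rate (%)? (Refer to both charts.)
ca-central-1

Chart 2 median error rate (%) ≈ 3; below-median cloud regions: eu-west-1, ap-northeast-1, ca-central-1. Among those, ca-central-1 has the highest latency (ms) (≈ 350).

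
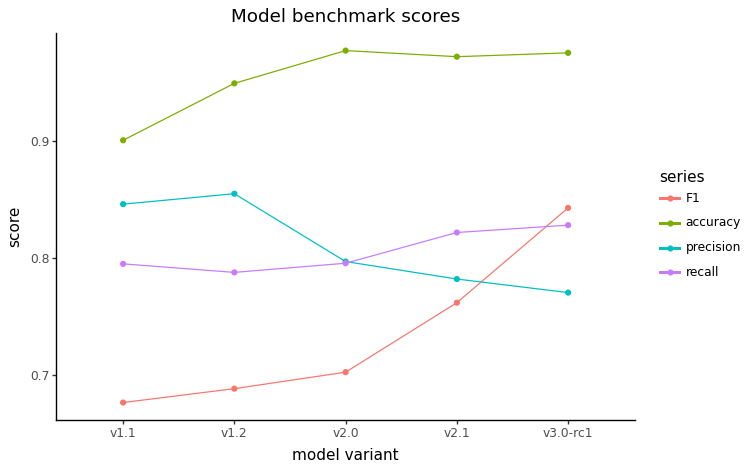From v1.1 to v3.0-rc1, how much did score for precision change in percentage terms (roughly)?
v1.1 ≈ 0.85, v3.0-rc1 ≈ 0.75; (0.75 − 0.85) / 0.85 ≈ -11.8%.

≈ -11.8%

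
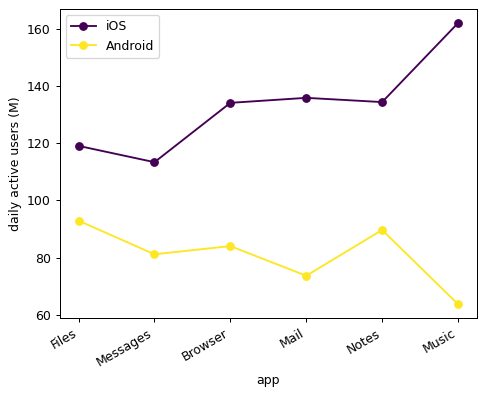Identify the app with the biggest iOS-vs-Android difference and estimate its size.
Music: iOS ≈ 160, Android ≈ 60 → gap ≈ 100. Next-largest (Mail) is only ≈ 70.

Music, ≈ 100 M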